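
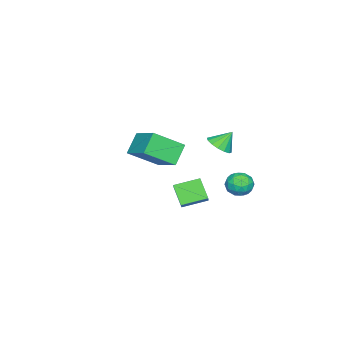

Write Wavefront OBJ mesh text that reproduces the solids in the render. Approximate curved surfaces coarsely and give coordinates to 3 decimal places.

v -3.313 -3.838 -5.174
v -2.228 -5.253 -4.008
v -4.379 -3.776 -4.107
v -3.295 -5.191 -2.941
v -2.265 -2.249 -4.219
v -1.181 -3.664 -3.053
v -3.332 -2.187 -3.152
v -2.247 -3.602 -1.986
v 3.835 1.067 -3.271
v 3.274 0.345 -2.292
v 3.01 2.202 -2.907
v 2.448 1.48 -1.928
v 4.592 1.4 -2.592
v 4.03 0.678 -1.613
v 3.766 2.535 -2.228
v 3.205 1.813 -1.249
v -0.385 2.94 -4.102
v 0.052 2.222 -4.06
v -1.292 2.438 -3.22
v -0.855 1.72 -3.178
v -0.536 2.426 -2.85
v 0.024 2.736 -3.395
v -1.264 1.924 -3.885
v -0.704 2.234 -4.43
v -0.492 1.594 -3.926
v -0.042 1.905 -3.287
v -1.198 2.755 -3.993
v -0.748 3.066 -3.354
v -0.087 2.625 -4.158
v -1.153 2.035 -3.122
v -0.966 2.45 -2.929
v -0.709 2.028 -2.904
v -0.103 2.927 -3.767
v 0.154 2.505 -3.743
v -0.192 2.625 -3.032
v -1.394 2.155 -3.537
v -1.137 1.733 -3.513
v -0.531 2.632 -4.376
v -0.274 2.21 -4.351
v -1.048 2.035 -4.248
v -0.149 1.834 -4.055
v -0.683 1.539 -3.537
v -0.923 1.659 -3.952
v -0.594 1.841 -4.273
v 0.115 2.016 -3.68
v -0.418 1.722 -3.161
v -0.231 2.137 -2.968
v 0.099 2.319 -3.289
v -0.205 1.647 -3.601
v -0.822 2.938 -4.119
v -1.355 2.644 -3.6
v -1.339 2.341 -3.991
v -1.009 2.523 -4.312
v -0.557 3.121 -3.743
v -1.091 2.826 -3.225
v -0.646 2.819 -3.007
v -0.317 3.001 -3.328
v -1.035 3.013 -3.679
v -1.281 0.822 -1.358
v -0.818 0.364 -0.86
v -1.739 1.378 -0.422
v -0.582 0.706 -0.946
v -0.532 1.078 -1.144
v -0.684 1.383 -1.398
v -0.995 1.536 -1.642
v -1.384 1.499 -1.809
v -1.744 1.28 -1.856
v -1.981 0.939 -1.769
v -2.03 0.566 -1.572
v -1.879 0.262 -1.317
v -1.567 0.108 -1.074
v -1.179 0.146 -0.906
f 2 4 1
f 5 2 1
f 1 4 3
f 3 5 1
f 2 8 4
f 6 2 5
f 6 8 2
f 4 8 3
f 7 5 3
f 3 8 7
f 7 6 5
f 8 6 7
f 10 12 9
f 13 10 9
f 9 12 11
f 11 13 9
f 10 16 12
f 14 10 13
f 14 16 10
f 12 16 11
f 15 13 11
f 11 16 15
f 15 14 13
f 16 14 15
f 17 54 33
f 54 28 57
f 33 57 22
f 54 57 33
f 17 33 29
f 33 22 34
f 29 34 18
f 33 34 29
f 17 29 38
f 29 18 39
f 38 39 24
f 29 39 38
f 17 38 50
f 38 24 53
f 50 53 27
f 38 53 50
f 17 50 54
f 50 27 58
f 54 58 28
f 50 58 54
f 18 34 45
f 34 22 48
f 45 48 26
f 34 48 45
f 22 57 35
f 57 28 56
f 35 56 21
f 57 56 35
f 28 58 55
f 58 27 51
f 55 51 19
f 58 51 55
f 27 53 52
f 53 24 40
f 52 40 23
f 53 40 52
f 24 39 44
f 39 18 41
f 44 41 25
f 39 41 44
f 20 46 32
f 46 26 47
f 32 47 21
f 46 47 32
f 20 32 30
f 32 21 31
f 30 31 19
f 32 31 30
f 20 30 37
f 30 19 36
f 37 36 23
f 30 36 37
f 20 37 42
f 37 23 43
f 42 43 25
f 37 43 42
f 20 42 46
f 42 25 49
f 46 49 26
f 42 49 46
f 21 47 35
f 47 26 48
f 35 48 22
f 47 48 35
f 19 31 55
f 31 21 56
f 55 56 28
f 31 56 55
f 23 36 52
f 36 19 51
f 52 51 27
f 36 51 52
f 25 43 44
f 43 23 40
f 44 40 24
f 43 40 44
f 26 49 45
f 49 25 41
f 45 41 18
f 49 41 45
f 60 59 62
f 60 62 61
f 62 59 63
f 62 63 61
f 63 59 64
f 63 64 61
f 64 59 65
f 64 65 61
f 65 59 66
f 65 66 61
f 66 59 67
f 66 67 61
f 67 59 68
f 67 68 61
f 68 59 69
f 68 69 61
f 69 59 70
f 69 70 61
f 70 59 71
f 70 71 61
f 71 59 72
f 71 72 61
f 72 59 60
f 72 60 61



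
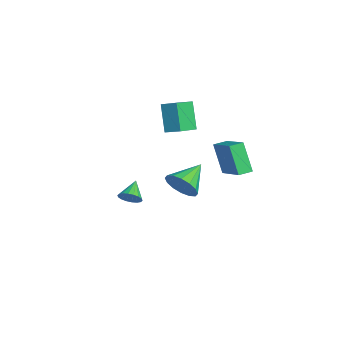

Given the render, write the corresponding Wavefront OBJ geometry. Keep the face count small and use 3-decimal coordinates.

v 3.996 -3.96 0.641
v 4.414 -3.601 0.966
v 3.104 -3.5 1.279
v 4.344 -3.433 0.747
v 4.204 -3.37 0.506
v 4.024 -3.424 0.293
v 3.838 -3.584 0.148
v 3.683 -3.818 0.101
v 3.59 -4.081 0.161
v 3.578 -4.319 0.315
v 3.649 -4.487 0.535
v 3.788 -4.55 0.775
v 3.969 -4.497 0.989
v 4.155 -4.337 1.133
v 4.309 -4.102 1.18
v 4.402 -3.84 1.121
v -0.862 -0.436 2.197
v -1.779 -0.464 3.758
v -0.252 0.264 2.568
v -1.169 0.237 4.128
v 0.009 -1.457 2.692
v -0.908 -1.484 4.252
v 0.619 -0.756 3.062
v -0.298 -0.784 4.623
v 0.731 1.441 -0.294
v -0.091 1.119 1.4
v 0.528 2.213 -0.245
v -0.294 1.891 1.448
v 2.594 1.869 0.692
v 1.772 1.547 2.385
v 2.391 2.641 0.74
v 1.569 2.319 2.434
v -2.297 -0.132 -3.083
v -1.512 0.164 -2.435
v -3.463 1.192 -2.277
v -1.458 0.482 -2.878
v -1.628 0.636 -3.377
v -1.977 0.583 -3.797
v -2.413 0.339 -4.025
v -2.817 -0.031 -4.001
v -3.082 -0.429 -3.731
v -3.136 -0.747 -3.287
v -2.966 -0.9 -2.789
v -2.617 -0.848 -2.369
v -2.181 -0.604 -2.141
v -1.777 -0.234 -2.165
f 2 1 4
f 2 4 3
f 4 1 5
f 4 5 3
f 5 1 6
f 5 6 3
f 6 1 7
f 6 7 3
f 7 1 8
f 7 8 3
f 8 1 9
f 8 9 3
f 9 1 10
f 9 10 3
f 10 1 11
f 10 11 3
f 11 1 12
f 11 12 3
f 12 1 13
f 12 13 3
f 13 1 14
f 13 14 3
f 14 1 15
f 14 15 3
f 15 1 16
f 15 16 3
f 16 1 2
f 16 2 3
f 18 20 17
f 21 18 17
f 17 20 19
f 19 21 17
f 18 24 20
f 22 18 21
f 22 24 18
f 20 24 19
f 23 21 19
f 19 24 23
f 23 22 21
f 24 22 23
f 26 28 25
f 29 26 25
f 25 28 27
f 27 29 25
f 26 32 28
f 30 26 29
f 30 32 26
f 28 32 27
f 31 29 27
f 27 32 31
f 31 30 29
f 32 30 31
f 34 33 36
f 34 36 35
f 36 33 37
f 36 37 35
f 37 33 38
f 37 38 35
f 38 33 39
f 38 39 35
f 39 33 40
f 39 40 35
f 40 33 41
f 40 41 35
f 41 33 42
f 41 42 35
f 42 33 43
f 42 43 35
f 43 33 44
f 43 44 35
f 44 33 45
f 44 45 35
f 45 33 46
f 45 46 35
f 46 33 34
f 46 34 35



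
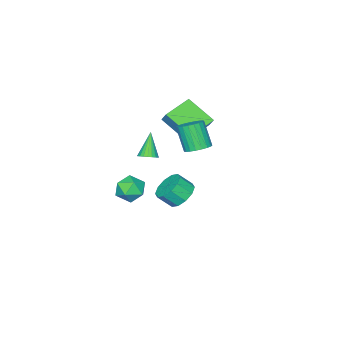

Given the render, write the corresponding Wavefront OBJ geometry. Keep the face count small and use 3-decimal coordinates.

v -2.237 -1.824 -0.492
v -1.874 -1.507 -0.169
v -3.023 -2.316 0.872
v -2.039 -1.358 -0.21
v -2.234 -1.279 -0.294
v -2.429 -1.283 -0.408
v -2.595 -1.37 -0.535
v -2.707 -1.526 -0.656
v -2.747 -1.727 -0.751
v -2.709 -1.943 -0.807
v -2.6 -2.141 -0.816
v -2.435 -2.29 -0.775
v -2.24 -2.369 -0.691
v -2.045 -2.365 -0.576
v -1.879 -2.278 -0.45
v -1.767 -2.122 -0.329
v -1.727 -1.921 -0.234
v -1.765 -1.705 -0.177
v -5.009 0.091 1.484
v -4.822 -1.503 2.574
v -4.811 0.579 2.164
v -4.624 -1.015 3.254
v -3.276 -0.005 1.046
v -3.089 -1.599 2.136
v -3.078 0.483 1.726
v -2.891 -1.111 2.816
v -3.884 -0.82 -3.992
v -3.47 -1.349 -4.677
v -2.941 -1.949 -3.893
v -3.356 -1.42 -3.208
v -3.115 -0.887 -4.562
v -2.586 -1.487 -3.779
v -3.055 -0.4 -4.23
v -2.526 -1 -3.446
v -3.311 -0.073 -3.806
v -2.782 -0.673 -3.023
v -3.786 -0.031 -3.454
v -3.257 -0.631 -2.67
v -4.299 -0.291 -3.307
v -3.77 -0.891 -2.523
v -4.654 -0.753 -3.421
v -4.125 -1.353 -2.638
v -4.714 -1.24 -3.754
v -4.185 -1.84 -2.97
v -4.458 -1.567 -4.177
v -3.929 -2.167 -3.394
v -3.983 -1.609 -4.53
v -3.454 -2.209 -3.746
v 0.096 -0.141 -1.494
v 0.426 -0.652 -2.191
v -0.306 -1.388 -0.769
v 0.024 -1.899 -1.466
v 0.606 -1.428 -0.923
v 0.854 -0.657 -1.371
v -0.734 -1.383 -1.589
v -0.486 -0.612 -2.037
v -0.087 -1.42 -2.25
v 0.741 -1.448 -1.838
v -0.621 -0.592 -1.122
v 0.207 -0.62 -0.71
v -1.475 2.318 2.357
v -1.127 2.88 2.712
v -1.356 2.123 4.137
v -1.705 1.562 3.783
v -1.423 2.976 2.715
v -1.653 2.219 4.14
v -1.729 2.958 2.656
v -1.958 2.201 4.081
v -1.991 2.829 2.546
v -2.22 2.072 3.971
v -2.164 2.613 2.403
v -2.393 1.856 3.828
v -2.218 2.345 2.252
v -2.447 1.588 3.677
v -2.143 2.073 2.12
v -2.372 1.316 3.545
v -1.953 1.843 2.028
v -2.182 1.086 3.453
v -1.68 1.695 1.994
v -1.909 0.938 3.419
v -1.372 1.656 2.022
v -1.601 0.899 3.447
v -1.082 1.73 2.108
v -1.311 0.974 3.534
v -0.86 1.907 2.238
v -1.089 1.15 3.663
v -0.744 2.155 2.388
v -0.973 1.398 3.813
v -0.755 2.431 2.533
v -0.984 1.674 3.958
v -0.89 2.687 2.647
v -1.119 1.93 4.073
f 2 1 4
f 2 4 3
f 4 1 5
f 4 5 3
f 5 1 6
f 5 6 3
f 6 1 7
f 6 7 3
f 7 1 8
f 7 8 3
f 8 1 9
f 8 9 3
f 9 1 10
f 9 10 3
f 10 1 11
f 10 11 3
f 11 1 12
f 11 12 3
f 12 1 13
f 12 13 3
f 13 1 14
f 13 14 3
f 14 1 15
f 14 15 3
f 15 1 16
f 15 16 3
f 16 1 17
f 16 17 3
f 17 1 18
f 17 18 3
f 18 1 2
f 18 2 3
f 20 22 19
f 23 20 19
f 19 22 21
f 21 23 19
f 20 26 22
f 24 20 23
f 24 26 20
f 22 26 21
f 25 23 21
f 21 26 25
f 25 24 23
f 26 24 25
f 28 27 31
f 28 31 29
f 29 31 32
f 29 32 30
f 31 27 33
f 31 33 32
f 32 33 34
f 32 34 30
f 33 27 35
f 33 35 34
f 34 35 36
f 34 36 30
f 35 27 37
f 35 37 36
f 36 37 38
f 36 38 30
f 37 27 39
f 37 39 38
f 38 39 40
f 38 40 30
f 39 27 41
f 39 41 40
f 40 41 42
f 40 42 30
f 41 27 43
f 41 43 42
f 42 43 44
f 42 44 30
f 43 27 45
f 43 45 44
f 44 45 46
f 44 46 30
f 45 27 47
f 45 47 46
f 46 47 48
f 46 48 30
f 47 27 28
f 47 28 48
f 48 28 29
f 48 29 30
f 49 60 54
f 49 54 50
f 49 50 56
f 49 56 59
f 49 59 60
f 50 54 58
f 54 60 53
f 60 59 51
f 59 56 55
f 56 50 57
f 52 58 53
f 52 53 51
f 52 51 55
f 52 55 57
f 52 57 58
f 53 58 54
f 51 53 60
f 55 51 59
f 57 55 56
f 58 57 50
f 62 61 65
f 62 65 63
f 63 65 66
f 63 66 64
f 65 61 67
f 65 67 66
f 66 67 68
f 66 68 64
f 67 61 69
f 67 69 68
f 68 69 70
f 68 70 64
f 69 61 71
f 69 71 70
f 70 71 72
f 70 72 64
f 71 61 73
f 71 73 72
f 72 73 74
f 72 74 64
f 73 61 75
f 73 75 74
f 74 75 76
f 74 76 64
f 75 61 77
f 75 77 76
f 76 77 78
f 76 78 64
f 77 61 79
f 77 79 78
f 78 79 80
f 78 80 64
f 79 61 81
f 79 81 80
f 80 81 82
f 80 82 64
f 81 61 83
f 81 83 82
f 82 83 84
f 82 84 64
f 83 61 85
f 83 85 84
f 84 85 86
f 84 86 64
f 85 61 87
f 85 87 86
f 86 87 88
f 86 88 64
f 87 61 89
f 87 89 88
f 88 89 90
f 88 90 64
f 89 61 91
f 89 91 90
f 90 91 92
f 90 92 64
f 91 61 62
f 91 62 92
f 92 62 63
f 92 63 64



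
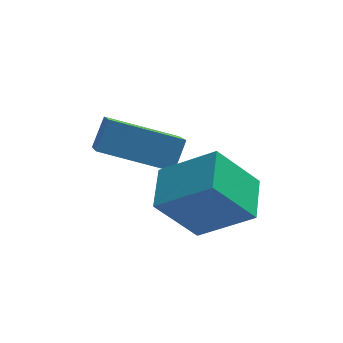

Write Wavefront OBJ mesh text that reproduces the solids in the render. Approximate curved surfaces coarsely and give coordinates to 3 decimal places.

v -2.78 -2.152 -2.677
v -2.415 -1.611 -1.959
v -2.787 -0.801 -3.692
v -2.422 -0.26 -2.974
v -0.918 -2.6 -3.286
v -0.553 -2.059 -2.568
v -0.925 -1.249 -4.301
v -0.56 -0.708 -3.583
v -1.573 -3.852 -3.42
v -0.232 -4.383 -2.359
v -1.301 -2.631 -3.151
v 0.039 -3.161 -2.09
v -0.499 -3.799 -4.75
v 0.841 -4.329 -3.689
v -0.228 -2.577 -4.481
v 1.113 -3.108 -3.42
f 2 4 1
f 5 2 1
f 1 4 3
f 3 5 1
f 2 8 4
f 6 2 5
f 6 8 2
f 4 8 3
f 7 5 3
f 3 8 7
f 7 6 5
f 8 6 7
f 10 12 9
f 13 10 9
f 9 12 11
f 11 13 9
f 10 16 12
f 14 10 13
f 14 16 10
f 12 16 11
f 15 13 11
f 11 16 15
f 15 14 13
f 16 14 15



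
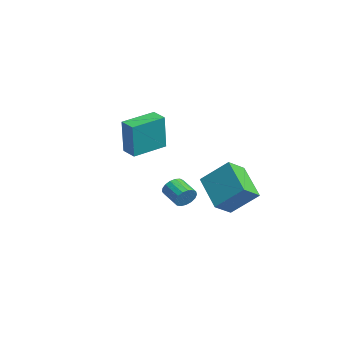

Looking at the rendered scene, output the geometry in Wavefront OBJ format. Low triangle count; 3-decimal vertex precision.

v 1.717 -4.862 1.06
v 2.042 -5.027 3.026
v 1.134 -3.155 1.299
v 1.459 -3.32 3.266
v 2.501 -4.58 0.954
v 2.826 -4.745 2.921
v 1.918 -2.873 1.194
v 2.243 -3.038 3.16
v -1.739 -0.768 -3.952
v -1.452 -1.016 -3.424
v -2.494 -1.36 -3.02
v -2.781 -1.112 -3.548
v -1.517 -0.723 -3.343
v -2.56 -1.067 -2.938
v -1.633 -0.44 -3.401
v -2.675 -0.784 -2.996
v -1.773 -0.232 -3.586
v -2.816 -0.576 -3.181
v -1.905 -0.147 -3.854
v -2.948 -0.491 -3.449
v -1.999 -0.205 -4.145
v -3.042 -0.549 -3.74
v -2.034 -0.391 -4.392
v -3.076 -0.735 -3.987
v -2.001 -0.664 -4.538
v -3.043 -1.008 -4.133
v -1.907 -0.96 -4.55
v -2.95 -1.304 -4.145
v -1.776 -1.213 -4.425
v -2.818 -1.557 -4.02
v -1.635 -1.363 -4.192
v -2.678 -1.707 -3.787
v -1.519 -1.378 -3.904
v -2.561 -1.722 -3.499
v -1.453 -1.252 -3.627
v -2.495 -1.596 -3.222
v 1.938 -0.448 -1.61
v 2.404 -1.379 -0.938
v 2.561 0.741 -0.396
v 3.027 -0.191 0.277
v 3.753 -0.309 -2.677
v 4.219 -1.241 -2.004
v 4.376 0.879 -1.462
v 4.842 -0.052 -0.79
f 2 4 1
f 5 2 1
f 1 4 3
f 3 5 1
f 2 8 4
f 6 2 5
f 6 8 2
f 4 8 3
f 7 5 3
f 3 8 7
f 7 6 5
f 8 6 7
f 10 9 13
f 10 13 11
f 11 13 14
f 11 14 12
f 13 9 15
f 13 15 14
f 14 15 16
f 14 16 12
f 15 9 17
f 15 17 16
f 16 17 18
f 16 18 12
f 17 9 19
f 17 19 18
f 18 19 20
f 18 20 12
f 19 9 21
f 19 21 20
f 20 21 22
f 20 22 12
f 21 9 23
f 21 23 22
f 22 23 24
f 22 24 12
f 23 9 25
f 23 25 24
f 24 25 26
f 24 26 12
f 25 9 27
f 25 27 26
f 26 27 28
f 26 28 12
f 27 9 29
f 27 29 28
f 28 29 30
f 28 30 12
f 29 9 31
f 29 31 30
f 30 31 32
f 30 32 12
f 31 9 33
f 31 33 32
f 32 33 34
f 32 34 12
f 33 9 35
f 33 35 34
f 34 35 36
f 34 36 12
f 35 9 10
f 35 10 36
f 36 10 11
f 36 11 12
f 38 40 37
f 41 38 37
f 37 40 39
f 39 41 37
f 38 44 40
f 42 38 41
f 42 44 38
f 40 44 39
f 43 41 39
f 39 44 43
f 43 42 41
f 44 42 43



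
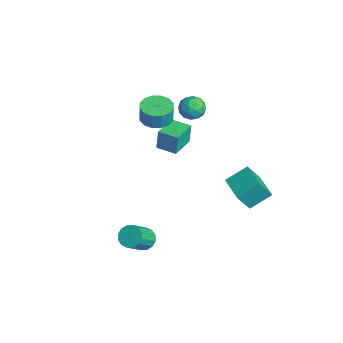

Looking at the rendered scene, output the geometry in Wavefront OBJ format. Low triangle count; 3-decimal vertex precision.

v -1.884 1.108 2.417
v -1.447 1.73 2.516
v -1.073 0.67 1.584
v -0.636 1.292 1.683
v -0.7 0.775 2.247
v -1.201 1.046 2.761
v -1.319 1.354 1.339
v -1.82 1.625 1.853
v -1.097 1.883 1.849
v -0.715 1.525 2.41
v -1.805 0.875 1.69
v -1.423 0.517 2.251
v -1.737 1.458 2.539
v -0.783 0.942 1.561
v -0.821 0.638 1.892
v -0.564 1.004 1.95
v -1.592 1.055 2.684
v -1.335 1.421 2.742
v -0.896 0.86 2.584
v -1.185 0.979 1.358
v -0.928 1.345 1.416
v -1.956 1.396 2.15
v -1.699 1.762 2.208
v -1.624 1.54 1.516
v -1.274 1.913 2.206
v -0.797 1.655 1.716
v -1.199 1.692 1.514
v -1.493 1.851 1.816
v -1.049 1.703 2.535
v -0.572 1.445 2.046
v -0.61 1.141 2.377
v -0.905 1.3 2.68
v -0.844 1.792 2.144
v -1.948 0.955 2.054
v -1.471 0.697 1.565
v -1.615 1.1 1.42
v -1.91 1.259 1.723
v -1.723 0.745 2.384
v -1.246 0.487 1.894
v -1.027 0.549 2.284
v -1.321 0.708 2.586
v -1.676 0.608 1.956
v 0.094 -1.291 3.178
v 0.944 -1.375 3.083
v 1.057 -1.392 4.107
v 0.206 -1.309 4.202
v 0.873 -0.936 3.098
v 0.985 -0.953 4.122
v 0.592 -0.592 3.135
v 0.705 -0.609 4.159
v 0.178 -0.436 3.183
v 0.291 -0.453 4.207
v -0.258 -0.508 3.23
v -0.145 -0.526 4.254
v -0.601 -0.791 3.263
v -0.488 -0.808 4.287
v -0.757 -1.208 3.273
v -0.644 -1.225 4.297
v -0.685 -1.647 3.258
v -0.573 -1.664 4.282
v -0.405 -1.991 3.221
v -0.292 -2.008 4.245
v 0.009 -2.147 3.173
v 0.122 -2.164 4.197
v 0.445 -2.074 3.126
v 0.558 -2.092 4.15
v 0.788 -1.792 3.093
v 0.901 -1.809 4.117
v 2.855 -3.088 -3.658
v 3.43 -3.138 -3.998
v 4.02 -4.082 -2.863
v 3.445 -4.032 -2.522
v 3.472 -2.863 -3.791
v 4.062 -3.807 -2.656
v 3.348 -2.648 -3.549
v 3.939 -3.592 -2.413
v 3.093 -2.551 -3.335
v 3.683 -3.495 -2.2
v 2.773 -2.598 -3.208
v 3.364 -3.542 -2.073
v 2.476 -2.776 -3.202
v 3.066 -3.72 -2.066
v 2.28 -3.038 -3.317
v 2.87 -3.982 -2.182
v 2.238 -3.313 -3.524
v 2.828 -4.257 -2.389
v 2.361 -3.528 -3.767
v 2.952 -4.472 -2.631
v 2.617 -3.625 -3.98
v 3.207 -4.569 -2.845
v 2.936 -3.578 -4.107
v 3.527 -4.522 -2.972
v 3.234 -3.4 -4.114
v 3.824 -4.344 -2.978
v 3.088 1.197 -0.167
v 3.132 2.371 0.558
v 3.05 1.908 -1.314
v 3.093 3.081 -0.589
v 4.647 1.179 -0.231
v 4.69 2.352 0.494
v 4.608 1.889 -1.378
v 4.652 3.063 -0.653
v -0.288 -0.402 1.146
v -0.35 -0.277 2.317
v 0.554 0.305 1.115
v 0.492 0.43 2.287
v 0.648 -1.51 1.313
v 0.586 -1.385 2.485
v 1.49 -0.803 1.283
v 1.428 -0.678 2.454
f 1 38 17
f 38 12 41
f 17 41 6
f 38 41 17
f 1 17 13
f 17 6 18
f 13 18 2
f 17 18 13
f 1 13 22
f 13 2 23
f 22 23 8
f 13 23 22
f 1 22 34
f 22 8 37
f 34 37 11
f 22 37 34
f 1 34 38
f 34 11 42
f 38 42 12
f 34 42 38
f 2 18 29
f 18 6 32
f 29 32 10
f 18 32 29
f 6 41 19
f 41 12 40
f 19 40 5
f 41 40 19
f 12 42 39
f 42 11 35
f 39 35 3
f 42 35 39
f 11 37 36
f 37 8 24
f 36 24 7
f 37 24 36
f 8 23 28
f 23 2 25
f 28 25 9
f 23 25 28
f 4 30 16
f 30 10 31
f 16 31 5
f 30 31 16
f 4 16 14
f 16 5 15
f 14 15 3
f 16 15 14
f 4 14 21
f 14 3 20
f 21 20 7
f 14 20 21
f 4 21 26
f 21 7 27
f 26 27 9
f 21 27 26
f 4 26 30
f 26 9 33
f 30 33 10
f 26 33 30
f 5 31 19
f 31 10 32
f 19 32 6
f 31 32 19
f 3 15 39
f 15 5 40
f 39 40 12
f 15 40 39
f 7 20 36
f 20 3 35
f 36 35 11
f 20 35 36
f 9 27 28
f 27 7 24
f 28 24 8
f 27 24 28
f 10 33 29
f 33 9 25
f 29 25 2
f 33 25 29
f 44 43 47
f 44 47 45
f 45 47 48
f 45 48 46
f 47 43 49
f 47 49 48
f 48 49 50
f 48 50 46
f 49 43 51
f 49 51 50
f 50 51 52
f 50 52 46
f 51 43 53
f 51 53 52
f 52 53 54
f 52 54 46
f 53 43 55
f 53 55 54
f 54 55 56
f 54 56 46
f 55 43 57
f 55 57 56
f 56 57 58
f 56 58 46
f 57 43 59
f 57 59 58
f 58 59 60
f 58 60 46
f 59 43 61
f 59 61 60
f 60 61 62
f 60 62 46
f 61 43 63
f 61 63 62
f 62 63 64
f 62 64 46
f 63 43 65
f 63 65 64
f 64 65 66
f 64 66 46
f 65 43 67
f 65 67 66
f 66 67 68
f 66 68 46
f 67 43 44
f 67 44 68
f 68 44 45
f 68 45 46
f 70 69 73
f 70 73 71
f 71 73 74
f 71 74 72
f 73 69 75
f 73 75 74
f 74 75 76
f 74 76 72
f 75 69 77
f 75 77 76
f 76 77 78
f 76 78 72
f 77 69 79
f 77 79 78
f 78 79 80
f 78 80 72
f 79 69 81
f 79 81 80
f 80 81 82
f 80 82 72
f 81 69 83
f 81 83 82
f 82 83 84
f 82 84 72
f 83 69 85
f 83 85 84
f 84 85 86
f 84 86 72
f 85 69 87
f 85 87 86
f 86 87 88
f 86 88 72
f 87 69 89
f 87 89 88
f 88 89 90
f 88 90 72
f 89 69 91
f 89 91 90
f 90 91 92
f 90 92 72
f 91 69 93
f 91 93 92
f 92 93 94
f 92 94 72
f 93 69 70
f 93 70 94
f 94 70 71
f 94 71 72
f 96 98 95
f 99 96 95
f 95 98 97
f 97 99 95
f 96 102 98
f 100 96 99
f 100 102 96
f 98 102 97
f 101 99 97
f 97 102 101
f 101 100 99
f 102 100 101
f 104 106 103
f 107 104 103
f 103 106 105
f 105 107 103
f 104 110 106
f 108 104 107
f 108 110 104
f 106 110 105
f 109 107 105
f 105 110 109
f 109 108 107
f 110 108 109



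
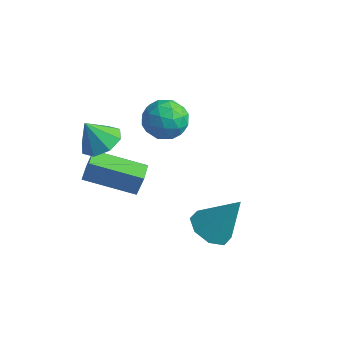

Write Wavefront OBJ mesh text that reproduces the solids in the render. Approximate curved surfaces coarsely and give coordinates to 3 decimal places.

v -1.734 0.758 -0.315
v -1.173 0.552 -1.089
v -1.647 -0.752 0.149
v -1.086 -0.958 -0.625
v -0.737 -0.399 0.098
v -0.791 0.535 -0.189
v -2.029 -0.735 -0.751
v -2.083 0.199 -1.038
v -1.355 -0.37 -1.358
v -0.556 -0.162 -0.834
v -2.264 -0.038 -0.106
v -1.465 0.17 0.418
v -1.461 0.788 -0.743
v -1.359 -0.988 -0.197
v -1.153 -0.659 0.228
v -0.824 -0.78 -0.227
v -1.237 0.777 -0.214
v -0.907 0.656 -0.669
v -0.65 0.097 0.029
v -1.913 -0.856 -0.271
v -1.583 -0.977 -0.726
v -1.996 0.58 -0.713
v -1.667 0.459 -1.168
v -2.17 -0.297 -0.969
v -1.239 0.125 -1.356
v -1.187 -0.763 -1.083
v -1.742 -0.632 -1.157
v -1.774 -0.083 -1.326
v -0.769 0.247 -1.048
v -0.718 -0.641 -0.775
v -0.513 -0.312 -0.35
v -0.544 0.236 -0.519
v -0.876 -0.295 -1.206
v -2.102 0.441 -0.165
v -2.051 -0.447 0.108
v -2.276 -0.436 -0.421
v -2.307 0.112 -0.59
v -1.633 0.563 0.143
v -1.581 -0.325 0.416
v -1.046 -0.117 0.386
v -1.078 0.432 0.217
v -1.944 0.095 0.266
v 2.935 -2.433 -2.671
v 3.55 -1.984 -3.17
v 3.765 -1.767 -1.049
v 2.983 -1.601 -3.037
v 2.388 -1.706 -2.69
v 2.114 -2.236 -2.332
v 2.321 -2.882 -2.172
v 2.887 -3.265 -2.305
v 3.482 -3.16 -2.652
v 3.756 -2.63 -3.01
v -1.661 -4.388 -1.332
v -1.45 -4.198 -0.383
v -2.165 -3.631 -1.372
v -1.954 -3.441 -0.423
v 0.054 -3.279 -1.937
v 0.265 -3.089 -0.988
v -0.45 -2.522 -1.977
v -0.239 -2.332 -1.028
v -1.632 -3.343 0.244
v -0.903 -3.063 0.628
v -2.048 -3.757 1.336
v -1.382 -2.6 0.621
v -2.007 -2.572 0.394
v -2.413 -2.996 0.078
v -2.361 -3.623 -0.14
v -1.882 -4.086 -0.133
v -1.257 -4.113 0.094
v -0.852 -3.689 0.41
f 1 38 17
f 38 12 41
f 17 41 6
f 38 41 17
f 1 17 13
f 17 6 18
f 13 18 2
f 17 18 13
f 1 13 22
f 13 2 23
f 22 23 8
f 13 23 22
f 1 22 34
f 22 8 37
f 34 37 11
f 22 37 34
f 1 34 38
f 34 11 42
f 38 42 12
f 34 42 38
f 2 18 29
f 18 6 32
f 29 32 10
f 18 32 29
f 6 41 19
f 41 12 40
f 19 40 5
f 41 40 19
f 12 42 39
f 42 11 35
f 39 35 3
f 42 35 39
f 11 37 36
f 37 8 24
f 36 24 7
f 37 24 36
f 8 23 28
f 23 2 25
f 28 25 9
f 23 25 28
f 4 30 16
f 30 10 31
f 16 31 5
f 30 31 16
f 4 16 14
f 16 5 15
f 14 15 3
f 16 15 14
f 4 14 21
f 14 3 20
f 21 20 7
f 14 20 21
f 4 21 26
f 21 7 27
f 26 27 9
f 21 27 26
f 4 26 30
f 26 9 33
f 30 33 10
f 26 33 30
f 5 31 19
f 31 10 32
f 19 32 6
f 31 32 19
f 3 15 39
f 15 5 40
f 39 40 12
f 15 40 39
f 7 20 36
f 20 3 35
f 36 35 11
f 20 35 36
f 9 27 28
f 27 7 24
f 28 24 8
f 27 24 28
f 10 33 29
f 33 9 25
f 29 25 2
f 33 25 29
f 44 43 46
f 44 46 45
f 46 43 47
f 46 47 45
f 47 43 48
f 47 48 45
f 48 43 49
f 48 49 45
f 49 43 50
f 49 50 45
f 50 43 51
f 50 51 45
f 51 43 52
f 51 52 45
f 52 43 44
f 52 44 45
f 54 56 53
f 57 54 53
f 53 56 55
f 55 57 53
f 54 60 56
f 58 54 57
f 58 60 54
f 56 60 55
f 59 57 55
f 55 60 59
f 59 58 57
f 60 58 59
f 62 61 64
f 62 64 63
f 64 61 65
f 64 65 63
f 65 61 66
f 65 66 63
f 66 61 67
f 66 67 63
f 67 61 68
f 67 68 63
f 68 61 69
f 68 69 63
f 69 61 70
f 69 70 63
f 70 61 62
f 70 62 63



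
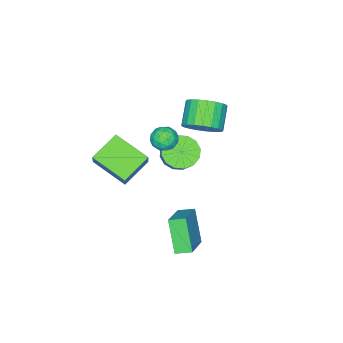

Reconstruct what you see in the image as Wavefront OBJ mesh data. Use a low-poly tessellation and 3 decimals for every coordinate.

v 0.548 -0.851 -2.04
v 2.205 -0.117 -0.998
v 0.078 -0.119 -1.809
v 1.735 0.616 -0.767
v 1.185 0.084 -3.713
v 2.842 0.819 -2.671
v 0.715 0.817 -3.482
v 2.372 1.551 -2.44
v 2.279 -2.82 0.256
v 2.44 -4.773 1.039
v 0.675 -2.65 1.008
v 0.836 -4.602 1.792
v 2.864 -2.318 1.388
v 3.025 -4.27 2.172
v 1.26 -2.147 2.141
v 1.421 -4.1 2.924
v -1.679 -1.078 2.956
v -0.921 -1.459 3.591
v -1.983 -2.023 4.52
v -2.741 -1.642 3.884
v -0.988 -1.057 3.759
v -2.05 -1.621 4.688
v -1.174 -0.659 3.788
v -2.236 -1.223 4.717
v -1.447 -0.333 3.673
v -2.51 -0.897 4.602
v -1.761 -0.136 3.434
v -2.824 -0.7 4.363
v -2.06 -0.101 3.112
v -3.123 -0.666 4.041
v -2.294 -0.236 2.763
v -3.356 -0.8 3.692
v -2.421 -0.516 2.448
v -3.483 -1.081 3.377
v -2.419 -0.894 2.22
v -3.482 -1.458 3.149
v -2.29 -1.303 2.119
v -3.353 -1.867 3.048
v -2.055 -1.673 2.163
v -3.118 -2.237 3.092
v -1.755 -1.941 2.344
v -2.818 -2.505 3.273
v -1.442 -2.059 2.631
v -2.504 -2.623 3.56
v -1.169 -2.007 2.974
v -2.232 -2.572 3.903
v -0.985 -1.795 3.313
v -2.048 -2.359 4.242
v -0.751 -2.2 1.315
v -0.088 -2.39 1.675
v -1.352 -3.11 1.945
v -0.689 -3.3 2.305
v -1.04 -2.624 2.465
v -0.668 -2.062 2.076
v -0.772 -3.438 1.544
v -0.4 -2.876 1.155
v -0.101 -3.155 1.816
v -0.266 -2.651 2.386
v -1.174 -2.849 1.234
v -1.339 -2.345 1.804
v -0.367 -2.215 1.44
v -1.073 -3.285 2.18
v -1.28 -2.888 2.274
v -0.89 -2.999 2.486
v -0.708 -2.022 1.676
v -0.318 -2.134 1.887
v -0.877 -2.271 2.352
v -1.122 -3.366 1.733
v -0.732 -3.478 1.944
v -0.55 -2.501 1.134
v -0.16 -2.612 1.346
v -0.563 -3.229 1.268
v 0.016 -2.776 1.735
v -0.338 -3.311 2.104
v -0.386 -3.393 1.657
v -0.168 -3.062 1.429
v -0.082 -2.48 2.069
v -0.435 -3.015 2.439
v -0.641 -2.618 2.534
v -0.423 -2.287 2.305
v -0.089 -2.93 2.152
v -1.005 -2.485 1.181
v -1.358 -3.02 1.551
v -1.017 -3.213 1.315
v -0.799 -2.882 1.086
v -1.102 -2.189 1.516
v -1.456 -2.724 1.885
v -1.272 -2.438 2.191
v -1.054 -2.107 1.963
v -1.351 -2.57 1.468
v -2.65 -3.347 -1.28
v -1.873 -3.143 -1.909
v -1.153 -2.43 -0.789
v -1.93 -2.633 -0.16
v -2.2 -2.733 -1.959
v -1.481 -2.019 -0.84
v -2.649 -2.486 -1.828
v -1.93 -1.773 -0.708
v -3.097 -2.471 -1.55
v -2.378 -1.758 -0.43
v -3.426 -2.69 -1.2
v -2.707 -1.977 -0.08
v -3.546 -3.085 -0.871
v -2.827 -2.372 0.249
v -3.427 -3.55 -0.651
v -2.707 -2.837 0.469
v -3.099 -3.961 -0.6
v -2.38 -3.247 0.519
v -2.65 -4.207 -0.732
v -1.931 -3.494 0.388
v -2.202 -4.222 -1.01
v -1.483 -3.509 0.11
v -1.873 -4.003 -1.36
v -1.154 -3.29 -0.24
v -1.753 -3.608 -1.689
v -1.034 -2.895 -0.569
f 2 4 1
f 5 2 1
f 1 4 3
f 3 5 1
f 2 8 4
f 6 2 5
f 6 8 2
f 4 8 3
f 7 5 3
f 3 8 7
f 7 6 5
f 8 6 7
f 10 12 9
f 13 10 9
f 9 12 11
f 11 13 9
f 10 16 12
f 14 10 13
f 14 16 10
f 12 16 11
f 15 13 11
f 11 16 15
f 15 14 13
f 16 14 15
f 18 17 21
f 18 21 19
f 19 21 22
f 19 22 20
f 21 17 23
f 21 23 22
f 22 23 24
f 22 24 20
f 23 17 25
f 23 25 24
f 24 25 26
f 24 26 20
f 25 17 27
f 25 27 26
f 26 27 28
f 26 28 20
f 27 17 29
f 27 29 28
f 28 29 30
f 28 30 20
f 29 17 31
f 29 31 30
f 30 31 32
f 30 32 20
f 31 17 33
f 31 33 32
f 32 33 34
f 32 34 20
f 33 17 35
f 33 35 34
f 34 35 36
f 34 36 20
f 35 17 37
f 35 37 36
f 36 37 38
f 36 38 20
f 37 17 39
f 37 39 38
f 38 39 40
f 38 40 20
f 39 17 41
f 39 41 40
f 40 41 42
f 40 42 20
f 41 17 43
f 41 43 42
f 42 43 44
f 42 44 20
f 43 17 45
f 43 45 44
f 44 45 46
f 44 46 20
f 45 17 47
f 45 47 46
f 46 47 48
f 46 48 20
f 47 17 18
f 47 18 48
f 48 18 19
f 48 19 20
f 49 86 65
f 86 60 89
f 65 89 54
f 86 89 65
f 49 65 61
f 65 54 66
f 61 66 50
f 65 66 61
f 49 61 70
f 61 50 71
f 70 71 56
f 61 71 70
f 49 70 82
f 70 56 85
f 82 85 59
f 70 85 82
f 49 82 86
f 82 59 90
f 86 90 60
f 82 90 86
f 50 66 77
f 66 54 80
f 77 80 58
f 66 80 77
f 54 89 67
f 89 60 88
f 67 88 53
f 89 88 67
f 60 90 87
f 90 59 83
f 87 83 51
f 90 83 87
f 59 85 84
f 85 56 72
f 84 72 55
f 85 72 84
f 56 71 76
f 71 50 73
f 76 73 57
f 71 73 76
f 52 78 64
f 78 58 79
f 64 79 53
f 78 79 64
f 52 64 62
f 64 53 63
f 62 63 51
f 64 63 62
f 52 62 69
f 62 51 68
f 69 68 55
f 62 68 69
f 52 69 74
f 69 55 75
f 74 75 57
f 69 75 74
f 52 74 78
f 74 57 81
f 78 81 58
f 74 81 78
f 53 79 67
f 79 58 80
f 67 80 54
f 79 80 67
f 51 63 87
f 63 53 88
f 87 88 60
f 63 88 87
f 55 68 84
f 68 51 83
f 84 83 59
f 68 83 84
f 57 75 76
f 75 55 72
f 76 72 56
f 75 72 76
f 58 81 77
f 81 57 73
f 77 73 50
f 81 73 77
f 92 91 95
f 92 95 93
f 93 95 96
f 93 96 94
f 95 91 97
f 95 97 96
f 96 97 98
f 96 98 94
f 97 91 99
f 97 99 98
f 98 99 100
f 98 100 94
f 99 91 101
f 99 101 100
f 100 101 102
f 100 102 94
f 101 91 103
f 101 103 102
f 102 103 104
f 102 104 94
f 103 91 105
f 103 105 104
f 104 105 106
f 104 106 94
f 105 91 107
f 105 107 106
f 106 107 108
f 106 108 94
f 107 91 109
f 107 109 108
f 108 109 110
f 108 110 94
f 109 91 111
f 109 111 110
f 110 111 112
f 110 112 94
f 111 91 113
f 111 113 112
f 112 113 114
f 112 114 94
f 113 91 115
f 113 115 114
f 114 115 116
f 114 116 94
f 115 91 92
f 115 92 116
f 116 92 93
f 116 93 94



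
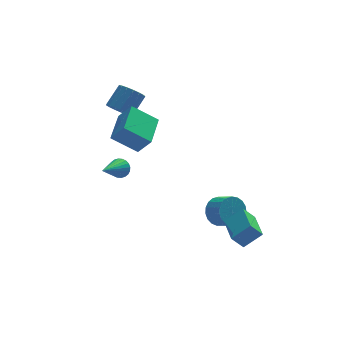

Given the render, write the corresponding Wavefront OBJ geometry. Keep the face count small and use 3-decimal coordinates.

v 3.294 -1.159 -3.766
v 3.69 -1.439 -4.547
v 4.183 -2.281 -3.996
v 3.786 -2.001 -3.214
v 3.951 -1.196 -4.409
v 4.443 -2.037 -3.857
v 4.098 -0.946 -4.159
v 4.59 -1.788 -3.607
v 4.106 -0.733 -3.841
v 4.598 -1.575 -3.29
v 3.973 -0.594 -3.51
v 4.466 -1.435 -2.959
v 3.723 -0.553 -3.224
v 4.216 -1.394 -2.672
v 3.399 -0.616 -3.031
v 3.892 -1.457 -2.479
v 3.057 -0.773 -2.965
v 3.549 -1.615 -2.414
v 2.755 -0.997 -3.038
v 3.248 -1.839 -2.486
v 2.547 -1.25 -3.236
v 3.039 -2.091 -2.685
v 2.468 -1.486 -3.526
v 2.96 -2.327 -2.975
v 2.531 -1.666 -3.858
v 3.024 -2.507 -3.306
v 2.727 -1.758 -4.173
v 3.219 -2.6 -3.622
v 3.02 -1.747 -4.418
v 3.513 -2.589 -3.867
v 3.361 -1.634 -4.551
v 3.854 -2.476 -3.999
v -1.151 2.403 -2.039
v -0.791 2.432 -1.523
v -2.369 1.157 -1.121
v -0.949 2.616 -1.482
v -1.137 2.768 -1.526
v -1.327 2.864 -1.648
v -1.491 2.89 -1.83
v -1.603 2.842 -2.044
v -1.646 2.727 -2.257
v -1.613 2.562 -2.436
v -1.51 2.374 -2.556
v -1.353 2.189 -2.597
v -1.164 2.038 -2.553
v -0.974 1.942 -2.43
v -0.811 1.916 -2.249
v -0.699 1.964 -2.035
v -0.656 2.079 -1.822
v -0.688 2.243 -1.642
v -1.126 2.403 2.532
v -0.521 2.32 2.047
v 0.332 2.955 3.003
v -0.274 3.037 3.488
v -0.665 2.652 1.955
v 0.188 3.287 2.911
v -0.914 2.927 1.995
v -0.062 3.562 2.951
v -1.212 3.082 2.158
v -0.36 3.717 3.114
v -1.491 3.081 2.407
v -0.638 3.716 3.363
v -1.686 2.924 2.684
v -0.833 3.559 3.641
v -1.752 2.649 2.927
v -0.9 3.283 3.883
v -1.676 2.316 3.079
v -0.823 2.951 4.035
v -1.473 2.004 3.105
v -0.621 2.639 4.062
v -1.191 1.783 3.001
v -0.338 2.418 3.957
v -0.894 1.704 2.789
v -0.042 2.338 3.745
v -0.651 1.785 2.518
v 0.202 2.419 3.474
v -0.516 2.007 2.25
v 0.337 2.642 3.207
v 3.515 -4.816 -3.831
v 2.882 -4.748 -3.086
v 3.659 -3.032 -3.872
v 3.026 -2.964 -3.127
v 4.494 -4.876 -2.993
v 3.861 -4.808 -2.248
v 4.638 -3.092 -3.034
v 4.005 -3.024 -2.289
v -0.746 -0.07 0.922
v -2.071 0.362 1.931
v 0.098 1.71 1.268
v -1.227 2.142 2.277
v -0.153 -0.542 1.903
v -1.478 -0.11 2.912
v 0.691 1.238 2.249
v -0.634 1.67 3.258
f 2 1 5
f 2 5 3
f 3 5 6
f 3 6 4
f 5 1 7
f 5 7 6
f 6 7 8
f 6 8 4
f 7 1 9
f 7 9 8
f 8 9 10
f 8 10 4
f 9 1 11
f 9 11 10
f 10 11 12
f 10 12 4
f 11 1 13
f 11 13 12
f 12 13 14
f 12 14 4
f 13 1 15
f 13 15 14
f 14 15 16
f 14 16 4
f 15 1 17
f 15 17 16
f 16 17 18
f 16 18 4
f 17 1 19
f 17 19 18
f 18 19 20
f 18 20 4
f 19 1 21
f 19 21 20
f 20 21 22
f 20 22 4
f 21 1 23
f 21 23 22
f 22 23 24
f 22 24 4
f 23 1 25
f 23 25 24
f 24 25 26
f 24 26 4
f 25 1 27
f 25 27 26
f 26 27 28
f 26 28 4
f 27 1 29
f 27 29 28
f 28 29 30
f 28 30 4
f 29 1 31
f 29 31 30
f 30 31 32
f 30 32 4
f 31 1 2
f 31 2 32
f 32 2 3
f 32 3 4
f 34 33 36
f 34 36 35
f 36 33 37
f 36 37 35
f 37 33 38
f 37 38 35
f 38 33 39
f 38 39 35
f 39 33 40
f 39 40 35
f 40 33 41
f 40 41 35
f 41 33 42
f 41 42 35
f 42 33 43
f 42 43 35
f 43 33 44
f 43 44 35
f 44 33 45
f 44 45 35
f 45 33 46
f 45 46 35
f 46 33 47
f 46 47 35
f 47 33 48
f 47 48 35
f 48 33 49
f 48 49 35
f 49 33 50
f 49 50 35
f 50 33 34
f 50 34 35
f 52 51 55
f 52 55 53
f 53 55 56
f 53 56 54
f 55 51 57
f 55 57 56
f 56 57 58
f 56 58 54
f 57 51 59
f 57 59 58
f 58 59 60
f 58 60 54
f 59 51 61
f 59 61 60
f 60 61 62
f 60 62 54
f 61 51 63
f 61 63 62
f 62 63 64
f 62 64 54
f 63 51 65
f 63 65 64
f 64 65 66
f 64 66 54
f 65 51 67
f 65 67 66
f 66 67 68
f 66 68 54
f 67 51 69
f 67 69 68
f 68 69 70
f 68 70 54
f 69 51 71
f 69 71 70
f 70 71 72
f 70 72 54
f 71 51 73
f 71 73 72
f 72 73 74
f 72 74 54
f 73 51 75
f 73 75 74
f 74 75 76
f 74 76 54
f 75 51 77
f 75 77 76
f 76 77 78
f 76 78 54
f 77 51 52
f 77 52 78
f 78 52 53
f 78 53 54
f 80 82 79
f 83 80 79
f 79 82 81
f 81 83 79
f 80 86 82
f 84 80 83
f 84 86 80
f 82 86 81
f 85 83 81
f 81 86 85
f 85 84 83
f 86 84 85
f 88 90 87
f 91 88 87
f 87 90 89
f 89 91 87
f 88 94 90
f 92 88 91
f 92 94 88
f 90 94 89
f 93 91 89
f 89 94 93
f 93 92 91
f 94 92 93



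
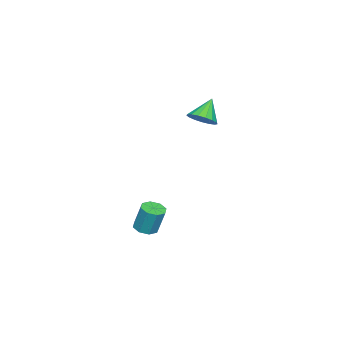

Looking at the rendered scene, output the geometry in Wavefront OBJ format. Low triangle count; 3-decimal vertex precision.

v 1.493 -2.217 -3.85
v 2.142 -2.262 -3.859
v 2.195 -1.808 -2.42
v 1.547 -1.763 -2.41
v 1.98 -1.811 -3.995
v 2.033 -1.358 -2.556
v 1.533 -1.599 -4.046
v 1.586 -1.145 -2.607
v 1.063 -1.748 -3.982
v 1.116 -1.294 -2.542
v 0.845 -2.172 -3.84
v 0.898 -1.718 -2.401
v 1.007 -2.622 -3.704
v 1.06 -2.169 -2.265
v 1.454 -2.835 -3.653
v 1.507 -2.381 -2.214
v 1.924 -2.686 -3.718
v 1.977 -2.232 -2.278
v -0.674 -0.241 2.902
v -0.068 -0.173 3.404
v -1.566 -0.099 3.958
v -0.138 0.183 3.297
v -0.33 0.442 3.1
v -0.601 0.545 2.858
v -0.889 0.467 2.625
v -1.128 0.228 2.456
v -1.263 -0.119 2.389
v -1.263 -0.494 2.439
v -1.128 -0.81 2.595
v -0.889 -0.997 2.822
v -0.601 -1.01 3.066
v -0.33 -0.847 3.273
v -0.137 -0.545 3.395
f 2 1 5
f 2 5 3
f 3 5 6
f 3 6 4
f 5 1 7
f 5 7 6
f 6 7 8
f 6 8 4
f 7 1 9
f 7 9 8
f 8 9 10
f 8 10 4
f 9 1 11
f 9 11 10
f 10 11 12
f 10 12 4
f 11 1 13
f 11 13 12
f 12 13 14
f 12 14 4
f 13 1 15
f 13 15 14
f 14 15 16
f 14 16 4
f 15 1 17
f 15 17 16
f 16 17 18
f 16 18 4
f 17 1 2
f 17 2 18
f 18 2 3
f 18 3 4
f 20 19 22
f 20 22 21
f 22 19 23
f 22 23 21
f 23 19 24
f 23 24 21
f 24 19 25
f 24 25 21
f 25 19 26
f 25 26 21
f 26 19 27
f 26 27 21
f 27 19 28
f 27 28 21
f 28 19 29
f 28 29 21
f 29 19 30
f 29 30 21
f 30 19 31
f 30 31 21
f 31 19 32
f 31 32 21
f 32 19 33
f 32 33 21
f 33 19 20
f 33 20 21



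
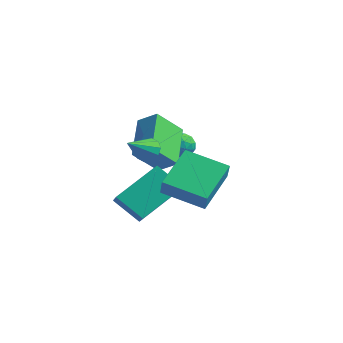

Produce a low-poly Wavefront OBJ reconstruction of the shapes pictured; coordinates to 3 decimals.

v -0.575 0.075 0.657
v -0.893 -1.001 1.755
v -1.798 1.475 1.676
v -2.116 0.399 2.773
v 0.216 0.381 1.187
v -0.102 -0.695 2.284
v -1.007 1.781 2.205
v -1.325 0.705 3.303
v -1.788 2.428 1.278
v -1.135 2.567 1.197
v -1.585 1.373 1.103
v -0.932 1.512 1.022
v -1.215 1.572 1.629
v -1.341 2.224 1.737
v -1.379 1.716 0.563
v -1.505 2.368 0.671
v -0.882 2.127 0.755
v -0.781 2.038 1.414
v -1.939 1.902 0.886
v -1.838 1.813 1.545
v -1.479 2.59 1.252
v -1.241 1.35 1.048
v -1.407 1.385 1.404
v -1.023 1.467 1.357
v -1.601 2.388 1.57
v -1.217 2.47 1.523
v -1.264 1.885 1.777
v -1.503 1.47 0.777
v -1.119 1.552 0.73
v -1.697 2.473 0.943
v -1.313 2.555 0.896
v -1.456 2.055 0.523
v -0.947 2.414 0.945
v -0.827 1.793 0.843
v -1.09 1.913 0.572
v -1.164 2.297 0.636
v -0.887 2.361 1.332
v -0.768 1.741 1.23
v -0.935 1.776 1.587
v -1.009 2.159 1.65
v -0.739 2.102 1.073
v -1.952 2.199 1.07
v -1.833 1.579 0.968
v -1.711 1.781 0.65
v -1.785 2.164 0.713
v -1.893 2.147 1.457
v -1.773 1.526 1.355
v -1.556 1.643 1.664
v -1.63 2.027 1.728
v -1.981 1.838 1.227
v 1.662 -2.485 3.369
v 2.155 -2.292 3.58
v 1.778 -3.595 4.111
v 1.895 -2.179 3.789
v 1.546 -2.183 3.838
v 1.242 -2.303 3.708
v 1.097 -2.492 3.448
v 1.168 -2.678 3.158
v 1.428 -2.791 2.948
v 1.777 -2.787 2.899
v 2.082 -2.668 3.03
v 2.226 -2.479 3.29
v 2.184 -2.347 1.296
v 1.717 -0.757 2.284
v 3.72 -1.548 0.734
v 3.253 0.043 1.723
v 2.687 -2.723 2.137
v 2.22 -1.132 3.126
v 4.223 -1.923 1.576
v 3.756 -0.333 2.564
v 0.729 -3.239 0.824
v 1.045 -1.467 2
v -0.267 -2.525 0.015
v 0.048 -0.753 1.191
v 1.752 -2.827 -0.071
v 2.067 -1.055 1.105
v 0.755 -2.113 -0.88
v 1.071 -0.341 0.296
f 2 4 1
f 5 2 1
f 1 4 3
f 3 5 1
f 2 8 4
f 6 2 5
f 6 8 2
f 4 8 3
f 7 5 3
f 3 8 7
f 7 6 5
f 8 6 7
f 9 46 25
f 46 20 49
f 25 49 14
f 46 49 25
f 9 25 21
f 25 14 26
f 21 26 10
f 25 26 21
f 9 21 30
f 21 10 31
f 30 31 16
f 21 31 30
f 9 30 42
f 30 16 45
f 42 45 19
f 30 45 42
f 9 42 46
f 42 19 50
f 46 50 20
f 42 50 46
f 10 26 37
f 26 14 40
f 37 40 18
f 26 40 37
f 14 49 27
f 49 20 48
f 27 48 13
f 49 48 27
f 20 50 47
f 50 19 43
f 47 43 11
f 50 43 47
f 19 45 44
f 45 16 32
f 44 32 15
f 45 32 44
f 16 31 36
f 31 10 33
f 36 33 17
f 31 33 36
f 12 38 24
f 38 18 39
f 24 39 13
f 38 39 24
f 12 24 22
f 24 13 23
f 22 23 11
f 24 23 22
f 12 22 29
f 22 11 28
f 29 28 15
f 22 28 29
f 12 29 34
f 29 15 35
f 34 35 17
f 29 35 34
f 12 34 38
f 34 17 41
f 38 41 18
f 34 41 38
f 13 39 27
f 39 18 40
f 27 40 14
f 39 40 27
f 11 23 47
f 23 13 48
f 47 48 20
f 23 48 47
f 15 28 44
f 28 11 43
f 44 43 19
f 28 43 44
f 17 35 36
f 35 15 32
f 36 32 16
f 35 32 36
f 18 41 37
f 41 17 33
f 37 33 10
f 41 33 37
f 52 51 54
f 52 54 53
f 54 51 55
f 54 55 53
f 55 51 56
f 55 56 53
f 56 51 57
f 56 57 53
f 57 51 58
f 57 58 53
f 58 51 59
f 58 59 53
f 59 51 60
f 59 60 53
f 60 51 61
f 60 61 53
f 61 51 62
f 61 62 53
f 62 51 52
f 62 52 53
f 64 66 63
f 67 64 63
f 63 66 65
f 65 67 63
f 64 70 66
f 68 64 67
f 68 70 64
f 66 70 65
f 69 67 65
f 65 70 69
f 69 68 67
f 70 68 69
f 72 74 71
f 75 72 71
f 71 74 73
f 73 75 71
f 72 78 74
f 76 72 75
f 76 78 72
f 74 78 73
f 77 75 73
f 73 78 77
f 77 76 75
f 78 76 77



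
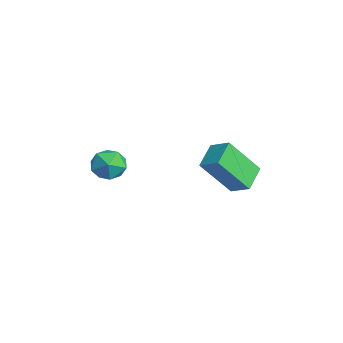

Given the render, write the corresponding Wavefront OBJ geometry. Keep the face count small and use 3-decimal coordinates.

v -0.822 2.74 3.689
v -0.075 3.297 4.172
v -0.704 4.089 1.954
v 0.044 4.645 2.438
v 0.116 1.955 3.142
v 0.864 2.511 3.626
v 0.235 3.303 1.408
v 0.982 3.86 1.891
v -2.15 -1.36 3.365
v -1.708 -0.685 2.957
v -1.172 -2.315 2.843
v -0.73 -1.64 2.435
v -0.728 -1.702 3.337
v -1.332 -1.112 3.66
v -1.548 -1.888 2.14
v -2.152 -1.298 2.463
v -1.336 -1.011 2.2
v -0.829 -0.896 2.94
v -2.051 -2.104 2.86
v -1.544 -1.989 3.6
f 2 4 1
f 5 2 1
f 1 4 3
f 3 5 1
f 2 8 4
f 6 2 5
f 6 8 2
f 4 8 3
f 7 5 3
f 3 8 7
f 7 6 5
f 8 6 7
f 9 20 14
f 9 14 10
f 9 10 16
f 9 16 19
f 9 19 20
f 10 14 18
f 14 20 13
f 20 19 11
f 19 16 15
f 16 10 17
f 12 18 13
f 12 13 11
f 12 11 15
f 12 15 17
f 12 17 18
f 13 18 14
f 11 13 20
f 15 11 19
f 17 15 16
f 18 17 10



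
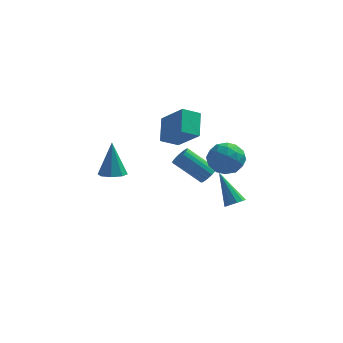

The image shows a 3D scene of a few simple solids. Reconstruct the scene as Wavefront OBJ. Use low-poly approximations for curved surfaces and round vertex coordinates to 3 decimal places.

v 3.252 2.399 0.123
v 4.003 1.613 0.415
v 1.897 1.267 0.565
v 2.648 0.481 0.857
v 2.539 1.413 1.477
v 3.377 2.113 1.204
v 2.523 0.767 -0.224
v 3.361 1.467 -0.497
v 3.553 0.605 0.2
v 3.562 1.004 1.252
v 2.338 1.876 -0.272
v 2.347 2.275 0.78
v 3.747 2.105 0.23
v 2.153 0.775 0.75
v 2.089 1.323 1.115
v 2.531 0.861 1.286
v 3.378 2.399 0.694
v 3.82 1.937 0.866
v 2.959 1.82 1.49
v 2.08 0.943 0.114
v 2.522 0.481 0.286
v 3.369 2.019 -0.306
v 3.811 1.557 -0.135
v 2.941 1.06 -0.51
v 3.923 1.051 0.275
v 3.127 0.386 0.535
v 3.054 0.554 -0.1
v 3.546 0.965 -0.261
v 3.929 1.286 0.893
v 3.132 0.62 1.153
v 3.068 1.168 1.518
v 3.561 1.579 1.358
v 3.664 0.693 0.767
v 2.768 2.26 -0.173
v 1.971 1.594 0.087
v 2.339 1.301 -0.378
v 2.832 1.712 -0.538
v 2.773 2.494 0.445
v 1.977 1.829 0.705
v 2.354 1.915 1.241
v 2.846 2.326 1.08
v 2.236 2.187 0.213
v 1.755 3.413 -2.114
v 2.131 3.738 -1.695
v 0.501 3.912 -0.367
v 0.125 3.587 -0.786
v 2.02 3.949 -1.859
v 0.39 4.123 -0.531
v 1.857 4.053 -2.074
v 0.226 4.228 -0.746
v 1.673 4.031 -2.296
v 0.043 4.206 -0.968
v 1.506 3.887 -2.483
v -0.125 4.061 -1.154
v 1.388 3.648 -2.596
v -0.242 3.823 -1.268
v 1.342 3.363 -2.614
v -0.288 3.537 -1.286
v 1.379 3.088 -2.533
v -0.251 3.262 -1.205
v 1.49 2.877 -2.369
v -0.14 3.051 -1.041
v 1.654 2.772 -2.154
v 0.023 2.947 -0.826
v 1.837 2.794 -1.932
v 0.207 2.969 -0.604
v 2.005 2.939 -1.746
v 0.374 3.113 -0.417
v 2.122 3.177 -1.632
v 0.492 3.352 -0.304
v 2.168 3.463 -1.614
v 0.538 3.637 -0.286
v 4.071 -3.503 0.133
v 4.506 -3.106 0.164
v 3.109 -2.577 1.767
v 4.25 -2.975 -0.06
v 3.926 -3.046 -0.211
v 3.657 -3.291 -0.23
v 3.546 -3.617 -0.111
v 3.635 -3.9 0.102
v 3.891 -4.031 0.326
v 4.215 -3.96 0.477
v 4.484 -3.715 0.496
v 4.595 -3.389 0.377
v -2.982 0.211 -0.568
v -2.187 0.295 -0.541
v -3.118 0.829 1.508
v -2.471 0.809 -0.712
v -3.054 0.973 -0.8
v -3.595 0.691 -0.751
v -3.777 0.127 -0.595
v -3.493 -0.387 -0.423
v -2.91 -0.551 -0.336
v -2.368 -0.269 -0.385
v -0.883 3.034 0.6
v -1.026 4.356 1.627
v 0.041 3.555 0.059
v -0.103 4.876 1.086
v 0.423 2.124 1.954
v 0.279 3.445 2.981
v 1.346 2.644 1.413
v 1.203 3.966 2.44
f 1 38 17
f 38 12 41
f 17 41 6
f 38 41 17
f 1 17 13
f 17 6 18
f 13 18 2
f 17 18 13
f 1 13 22
f 13 2 23
f 22 23 8
f 13 23 22
f 1 22 34
f 22 8 37
f 34 37 11
f 22 37 34
f 1 34 38
f 34 11 42
f 38 42 12
f 34 42 38
f 2 18 29
f 18 6 32
f 29 32 10
f 18 32 29
f 6 41 19
f 41 12 40
f 19 40 5
f 41 40 19
f 12 42 39
f 42 11 35
f 39 35 3
f 42 35 39
f 11 37 36
f 37 8 24
f 36 24 7
f 37 24 36
f 8 23 28
f 23 2 25
f 28 25 9
f 23 25 28
f 4 30 16
f 30 10 31
f 16 31 5
f 30 31 16
f 4 16 14
f 16 5 15
f 14 15 3
f 16 15 14
f 4 14 21
f 14 3 20
f 21 20 7
f 14 20 21
f 4 21 26
f 21 7 27
f 26 27 9
f 21 27 26
f 4 26 30
f 26 9 33
f 30 33 10
f 26 33 30
f 5 31 19
f 31 10 32
f 19 32 6
f 31 32 19
f 3 15 39
f 15 5 40
f 39 40 12
f 15 40 39
f 7 20 36
f 20 3 35
f 36 35 11
f 20 35 36
f 9 27 28
f 27 7 24
f 28 24 8
f 27 24 28
f 10 33 29
f 33 9 25
f 29 25 2
f 33 25 29
f 44 43 47
f 44 47 45
f 45 47 48
f 45 48 46
f 47 43 49
f 47 49 48
f 48 49 50
f 48 50 46
f 49 43 51
f 49 51 50
f 50 51 52
f 50 52 46
f 51 43 53
f 51 53 52
f 52 53 54
f 52 54 46
f 53 43 55
f 53 55 54
f 54 55 56
f 54 56 46
f 55 43 57
f 55 57 56
f 56 57 58
f 56 58 46
f 57 43 59
f 57 59 58
f 58 59 60
f 58 60 46
f 59 43 61
f 59 61 60
f 60 61 62
f 60 62 46
f 61 43 63
f 61 63 62
f 62 63 64
f 62 64 46
f 63 43 65
f 63 65 64
f 64 65 66
f 64 66 46
f 65 43 67
f 65 67 66
f 66 67 68
f 66 68 46
f 67 43 69
f 67 69 68
f 68 69 70
f 68 70 46
f 69 43 71
f 69 71 70
f 70 71 72
f 70 72 46
f 71 43 44
f 71 44 72
f 72 44 45
f 72 45 46
f 74 73 76
f 74 76 75
f 76 73 77
f 76 77 75
f 77 73 78
f 77 78 75
f 78 73 79
f 78 79 75
f 79 73 80
f 79 80 75
f 80 73 81
f 80 81 75
f 81 73 82
f 81 82 75
f 82 73 83
f 82 83 75
f 83 73 84
f 83 84 75
f 84 73 74
f 84 74 75
f 86 85 88
f 86 88 87
f 88 85 89
f 88 89 87
f 89 85 90
f 89 90 87
f 90 85 91
f 90 91 87
f 91 85 92
f 91 92 87
f 92 85 93
f 92 93 87
f 93 85 94
f 93 94 87
f 94 85 86
f 94 86 87
f 96 98 95
f 99 96 95
f 95 98 97
f 97 99 95
f 96 102 98
f 100 96 99
f 100 102 96
f 98 102 97
f 101 99 97
f 97 102 101
f 101 100 99
f 102 100 101



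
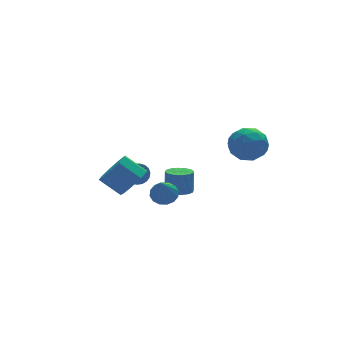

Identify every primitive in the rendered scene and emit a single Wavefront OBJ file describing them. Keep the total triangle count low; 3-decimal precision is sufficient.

v 3.918 -0.823 1.262
v 4.717 -1.532 1.358
v 2.943 -2.028 0.482
v 3.742 -2.737 0.578
v 3.218 -2.4 1.45
v 3.82 -1.655 1.932
v 3.84 -1.905 -0.092
v 4.442 -1.16 0.39
v 4.669 -2.2 0.52
v 4.285 -2.506 1.474
v 3.375 -1.054 0.366
v 2.991 -1.36 1.32
v 4.403 -1.072 1.378
v 3.257 -2.488 0.462
v 2.949 -2.29 0.975
v 3.419 -2.707 1.031
v 3.876 -1.144 1.716
v 4.346 -1.56 1.772
v 3.464 -2.071 1.827
v 3.314 -2 0.068
v 3.784 -2.416 0.124
v 4.241 -0.853 0.809
v 4.711 -1.27 0.865
v 4.196 -1.489 0.013
v 4.845 -1.881 0.942
v 4.272 -2.589 0.484
v 4.329 -2.101 0.09
v 4.683 -1.663 0.373
v 4.619 -2.061 1.503
v 4.046 -2.769 1.044
v 3.737 -2.571 1.557
v 4.091 -2.133 1.841
v 4.59 -2.454 1.011
v 3.614 -0.791 0.796
v 3.041 -1.499 0.337
v 3.569 -1.427 -0.001
v 3.923 -0.989 0.283
v 3.388 -0.971 1.356
v 2.815 -1.679 0.898
v 2.977 -1.897 1.467
v 3.331 -1.459 1.75
v 3.07 -1.106 0.829
v -1.713 -0.754 -0.953
v -0.925 -0.472 -0.461
v -1.72 0.276 0.384
v -2.507 -0.006 -0.107
v -1.049 -0.046 -0.955
v -1.844 0.702 -0.11
v -1.484 0.049 -1.447
v -2.279 0.796 -0.602
v -2.026 -0.232 -1.708
v -2.82 0.515 -0.863
v -2.421 -0.757 -1.616
v -3.216 -0.01 -0.77
v -2.484 -1.28 -1.213
v -3.279 -0.533 -0.368
v -2.187 -1.557 -0.688
v -2.982 -0.81 0.157
v -1.668 -1.458 -0.287
v -2.462 -0.711 0.558
v -1.169 -1.029 -0.198
v -1.964 -0.282 0.647
v 0.484 -1.114 -1.879
v 1.149 -1.332 -1.902
v 1.261 -1.124 -0.685
v 0.596 -0.906 -0.661
v 1.165 -0.976 -1.965
v 1.277 -0.767 -0.748
v 0.998 -0.656 -2.004
v 1.11 -0.448 -0.787
v 0.694 -0.46 -2.01
v 0.806 -0.251 -0.793
v 0.334 -0.438 -1.981
v 0.446 -0.23 -0.763
v 0.013 -0.598 -1.924
v 0.125 -0.39 -0.707
v -0.181 -0.896 -1.855
v -0.069 -0.688 -0.638
v -0.197 -1.253 -1.792
v -0.085 -1.044 -0.575
v -0.03 -1.572 -1.753
v 0.082 -1.364 -0.536
v 0.274 -1.769 -1.747
v 0.386 -1.56 -0.53
v 0.634 -1.79 -1.777
v 0.746 -1.582 -0.559
v 0.955 -1.63 -1.833
v 1.067 -1.422 -0.616
v -1.151 -2.961 -0.658
v -0.554 -2.902 -0.317
v -1.909 -4.159 0.878
v -0.753 -2.629 -0.202
v -1.059 -2.444 -0.209
v -1.39 -2.398 -0.336
v -1.656 -2.503 -0.55
v -1.788 -2.73 -0.792
v -1.749 -3.019 -0.998
v -1.549 -3.292 -1.113
v -1.244 -3.477 -1.106
v -0.913 -3.523 -0.979
v -0.646 -3.418 -0.766
v -0.515 -3.191 -0.524
v -0.2 3.67 -2.887
v 0.156 3.51 -3.419
v 0.297 2.311 -2.965
v -0.06 2.47 -2.433
v 0.36 3.606 -3.23
v 0.5 2.406 -2.777
v 0.453 3.714 -2.973
v 0.593 2.514 -2.52
v 0.416 3.813 -2.699
v 0.557 2.614 -2.246
v 0.258 3.884 -2.462
v 0.398 2.685 -2.009
v 0.008 3.912 -2.31
v 0.149 2.713 -1.856
v -0.282 3.893 -2.271
v -0.142 2.694 -1.818
v -0.557 3.829 -2.355
v -0.416 2.63 -1.901
v -0.76 3.734 -2.543
v -0.62 2.534 -2.09
v -0.853 3.626 -2.8
v -0.713 2.426 -2.347
v -0.817 3.526 -3.074
v -0.676 2.327 -2.621
v -0.658 3.455 -3.311
v -0.518 2.256 -2.858
v -0.409 3.427 -3.464
v -0.268 2.228 -3.01
v -0.118 3.446 -3.502
v 0.022 2.247 -3.049
f 1 38 17
f 38 12 41
f 17 41 6
f 38 41 17
f 1 17 13
f 17 6 18
f 13 18 2
f 17 18 13
f 1 13 22
f 13 2 23
f 22 23 8
f 13 23 22
f 1 22 34
f 22 8 37
f 34 37 11
f 22 37 34
f 1 34 38
f 34 11 42
f 38 42 12
f 34 42 38
f 2 18 29
f 18 6 32
f 29 32 10
f 18 32 29
f 6 41 19
f 41 12 40
f 19 40 5
f 41 40 19
f 12 42 39
f 42 11 35
f 39 35 3
f 42 35 39
f 11 37 36
f 37 8 24
f 36 24 7
f 37 24 36
f 8 23 28
f 23 2 25
f 28 25 9
f 23 25 28
f 4 30 16
f 30 10 31
f 16 31 5
f 30 31 16
f 4 16 14
f 16 5 15
f 14 15 3
f 16 15 14
f 4 14 21
f 14 3 20
f 21 20 7
f 14 20 21
f 4 21 26
f 21 7 27
f 26 27 9
f 21 27 26
f 4 26 30
f 26 9 33
f 30 33 10
f 26 33 30
f 5 31 19
f 31 10 32
f 19 32 6
f 31 32 19
f 3 15 39
f 15 5 40
f 39 40 12
f 15 40 39
f 7 20 36
f 20 3 35
f 36 35 11
f 20 35 36
f 9 27 28
f 27 7 24
f 28 24 8
f 27 24 28
f 10 33 29
f 33 9 25
f 29 25 2
f 33 25 29
f 44 43 47
f 44 47 45
f 45 47 48
f 45 48 46
f 47 43 49
f 47 49 48
f 48 49 50
f 48 50 46
f 49 43 51
f 49 51 50
f 50 51 52
f 50 52 46
f 51 43 53
f 51 53 52
f 52 53 54
f 52 54 46
f 53 43 55
f 53 55 54
f 54 55 56
f 54 56 46
f 55 43 57
f 55 57 56
f 56 57 58
f 56 58 46
f 57 43 59
f 57 59 58
f 58 59 60
f 58 60 46
f 59 43 61
f 59 61 60
f 60 61 62
f 60 62 46
f 61 43 44
f 61 44 62
f 62 44 45
f 62 45 46
f 64 63 67
f 64 67 65
f 65 67 68
f 65 68 66
f 67 63 69
f 67 69 68
f 68 69 70
f 68 70 66
f 69 63 71
f 69 71 70
f 70 71 72
f 70 72 66
f 71 63 73
f 71 73 72
f 72 73 74
f 72 74 66
f 73 63 75
f 73 75 74
f 74 75 76
f 74 76 66
f 75 63 77
f 75 77 76
f 76 77 78
f 76 78 66
f 77 63 79
f 77 79 78
f 78 79 80
f 78 80 66
f 79 63 81
f 79 81 80
f 80 81 82
f 80 82 66
f 81 63 83
f 81 83 82
f 82 83 84
f 82 84 66
f 83 63 85
f 83 85 84
f 84 85 86
f 84 86 66
f 85 63 87
f 85 87 86
f 86 87 88
f 86 88 66
f 87 63 64
f 87 64 88
f 88 64 65
f 88 65 66
f 90 89 92
f 90 92 91
f 92 89 93
f 92 93 91
f 93 89 94
f 93 94 91
f 94 89 95
f 94 95 91
f 95 89 96
f 95 96 91
f 96 89 97
f 96 97 91
f 97 89 98
f 97 98 91
f 98 89 99
f 98 99 91
f 99 89 100
f 99 100 91
f 100 89 101
f 100 101 91
f 101 89 102
f 101 102 91
f 102 89 90
f 102 90 91
f 104 103 107
f 104 107 105
f 105 107 108
f 105 108 106
f 107 103 109
f 107 109 108
f 108 109 110
f 108 110 106
f 109 103 111
f 109 111 110
f 110 111 112
f 110 112 106
f 111 103 113
f 111 113 112
f 112 113 114
f 112 114 106
f 113 103 115
f 113 115 114
f 114 115 116
f 114 116 106
f 115 103 117
f 115 117 116
f 116 117 118
f 116 118 106
f 117 103 119
f 117 119 118
f 118 119 120
f 118 120 106
f 119 103 121
f 119 121 120
f 120 121 122
f 120 122 106
f 121 103 123
f 121 123 122
f 122 123 124
f 122 124 106
f 123 103 125
f 123 125 124
f 124 125 126
f 124 126 106
f 125 103 127
f 125 127 126
f 126 127 128
f 126 128 106
f 127 103 129
f 127 129 128
f 128 129 130
f 128 130 106
f 129 103 131
f 129 131 130
f 130 131 132
f 130 132 106
f 131 103 104
f 131 104 132
f 132 104 105
f 132 105 106



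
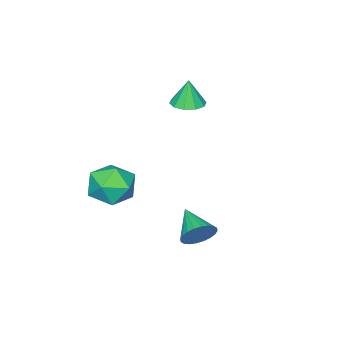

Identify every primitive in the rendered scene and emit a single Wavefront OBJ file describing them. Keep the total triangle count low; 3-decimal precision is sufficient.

v 2.074 -1.113 0.114
v 3.117 -0.486 0.036
v 2.983 -2.714 -0.596
v 4.026 -2.087 -0.674
v 3.565 -2.37 0.419
v 3.003 -1.38 0.858
v 3.097 -1.82 -1.418
v 2.535 -0.83 -0.979
v 3.75 -0.923 -0.911
v 4.039 -1.263 0.225
v 2.061 -1.937 -0.785
v 2.35 -2.277 0.351
v -1.996 -1.608 2.556
v -1.391 -2.176 2.585
v -2.084 -1.632 3.964
v -1.174 -1.712 2.606
v -1.271 -1.208 2.609
v -1.644 -0.857 2.591
v -2.152 -0.793 2.56
v -2.601 -1.04 2.528
v -2.818 -1.504 2.507
v -2.721 -2.008 2.504
v -2.348 -2.359 2.522
v -1.84 -2.423 2.552
v 1.639 2.156 -2.533
v 2.107 2.271 -1.821
v 0.961 0.784 -1.867
v 1.829 2.445 -1.746
v 1.523 2.574 -1.791
v 1.234 2.64 -1.949
v 1.008 2.632 -2.196
v 0.877 2.552 -2.495
v 0.862 2.411 -2.799
v 0.966 2.232 -3.063
v 1.172 2.041 -3.246
v 1.45 1.867 -3.321
v 1.756 1.738 -3.276
v 2.044 1.672 -3.118
v 2.271 1.68 -2.87
v 2.402 1.76 -2.572
v 2.416 1.901 -2.268
v 2.313 2.08 -2.004
f 1 12 6
f 1 6 2
f 1 2 8
f 1 8 11
f 1 11 12
f 2 6 10
f 6 12 5
f 12 11 3
f 11 8 7
f 8 2 9
f 4 10 5
f 4 5 3
f 4 3 7
f 4 7 9
f 4 9 10
f 5 10 6
f 3 5 12
f 7 3 11
f 9 7 8
f 10 9 2
f 14 13 16
f 14 16 15
f 16 13 17
f 16 17 15
f 17 13 18
f 17 18 15
f 18 13 19
f 18 19 15
f 19 13 20
f 19 20 15
f 20 13 21
f 20 21 15
f 21 13 22
f 21 22 15
f 22 13 23
f 22 23 15
f 23 13 24
f 23 24 15
f 24 13 14
f 24 14 15
f 26 25 28
f 26 28 27
f 28 25 29
f 28 29 27
f 29 25 30
f 29 30 27
f 30 25 31
f 30 31 27
f 31 25 32
f 31 32 27
f 32 25 33
f 32 33 27
f 33 25 34
f 33 34 27
f 34 25 35
f 34 35 27
f 35 25 36
f 35 36 27
f 36 25 37
f 36 37 27
f 37 25 38
f 37 38 27
f 38 25 39
f 38 39 27
f 39 25 40
f 39 40 27
f 40 25 41
f 40 41 27
f 41 25 42
f 41 42 27
f 42 25 26
f 42 26 27



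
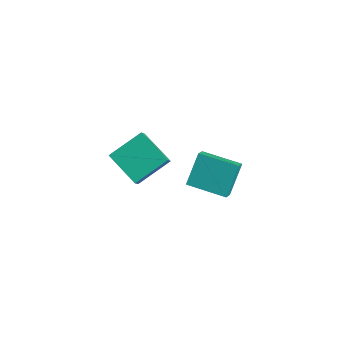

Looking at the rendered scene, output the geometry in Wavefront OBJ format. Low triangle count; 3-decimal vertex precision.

v -3.161 -1.519 -2.831
v -5.017 -1.673 -1.882
v -2.785 0.263 -1.806
v -4.641 0.109 -0.857
v -2.679 -2.109 -1.983
v -4.535 -2.263 -1.034
v -2.303 -0.327 -0.958
v -4.159 -0.481 -0.009
v 0.917 -1.629 0.721
v 0.537 -0.55 2.149
v 2.662 -0.649 0.445
v 2.282 0.429 1.874
v 1.358 -2.249 1.306
v 0.978 -1.171 2.735
v 3.103 -1.27 1.031
v 2.723 -0.191 2.459
f 2 4 1
f 5 2 1
f 1 4 3
f 3 5 1
f 2 8 4
f 6 2 5
f 6 8 2
f 4 8 3
f 7 5 3
f 3 8 7
f 7 6 5
f 8 6 7
f 10 12 9
f 13 10 9
f 9 12 11
f 11 13 9
f 10 16 12
f 14 10 13
f 14 16 10
f 12 16 11
f 15 13 11
f 11 16 15
f 15 14 13
f 16 14 15



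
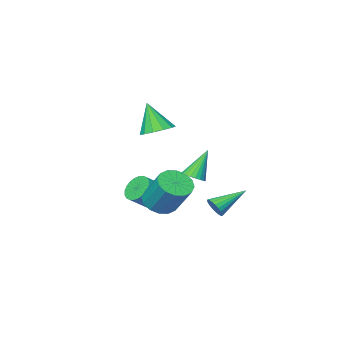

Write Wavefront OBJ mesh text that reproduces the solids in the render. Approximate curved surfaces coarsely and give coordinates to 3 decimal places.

v -3.725 -2.106 -4.062
v -3.225 -2.254 -4.721
v -1.836 -2.303 -3.657
v -2.335 -2.154 -2.998
v -3.222 -1.927 -4.71
v -1.833 -1.975 -3.647
v -3.295 -1.626 -4.601
v -1.906 -1.675 -3.538
v -3.433 -1.399 -4.41
v -2.044 -1.448 -3.347
v -3.616 -1.279 -4.166
v -2.227 -1.328 -3.102
v -3.815 -1.285 -3.905
v -2.426 -1.334 -2.842
v -4.001 -1.416 -3.669
v -2.612 -1.465 -2.606
v -4.144 -1.652 -3.493
v -2.755 -1.701 -2.429
v -4.224 -1.957 -3.403
v -2.835 -2.006 -2.339
v -4.227 -2.285 -3.413
v -2.838 -2.333 -2.35
v -4.154 -2.585 -3.522
v -2.765 -2.634 -2.459
v -4.016 -2.812 -3.713
v -2.627 -2.861 -2.65
v -3.833 -2.932 -3.958
v -2.444 -2.981 -2.894
v -3.634 -2.926 -4.218
v -2.245 -2.975 -3.155
v -3.448 -2.795 -4.454
v -2.059 -2.844 -3.391
v -3.305 -2.559 -4.631
v -1.916 -2.608 -3.567
v -2.113 0.147 1.687
v -1.236 0.346 1.698
v -1.967 -0.587 3.313
v -1.475 0.745 1.899
v -1.917 0.954 2.033
v -2.421 0.907 2.058
v -2.828 0.618 1.964
v -3.007 0.18 1.782
v -2.903 -0.269 1.571
v -2.548 -0.585 1.396
v -2.055 -0.67 1.313
v -1.58 -0.495 1.349
v -1.275 -0.116 1.493
v -1.844 3.615 -0.133
v -1.366 3.314 0.122
v -2.716 3.525 1.393
v -1.308 3.544 0.169
v -1.331 3.784 0.17
v -1.432 3.999 0.125
v -1.596 4.156 0.041
v -1.797 4.23 -0.07
v -2.006 4.211 -0.19
v -2.191 4.101 -0.302
v -2.322 3.917 -0.388
v -2.381 3.687 -0.435
v -2.358 3.446 -0.437
v -2.256 3.231 -0.391
v -2.093 3.075 -0.307
v -1.891 3 -0.196
v -1.682 3.02 -0.076
v -1.498 3.13 0.036
v -1.934 0.608 -2.798
v -1.123 0.254 -2.479
v -1.216 1.519 -0.843
v -2.026 1.872 -1.162
v -0.995 0.629 -2.762
v -1.087 1.894 -1.125
v -1.118 0.998 -3.054
v -1.21 2.263 -1.418
v -1.46 1.263 -3.278
v -1.552 2.527 -1.641
v -1.929 1.352 -3.373
v -2.021 2.616 -1.736
v -2.399 1.241 -3.314
v -2.491 2.506 -1.678
v -2.744 0.961 -3.117
v -2.837 2.226 -1.481
v -2.873 0.586 -2.835
v -2.965 1.851 -1.198
v -2.75 0.217 -2.542
v -2.842 1.482 -0.906
v -2.408 -0.047 -2.319
v -2.5 1.217 -0.682
v -1.939 -0.136 -2.224
v -2.031 1.128 -0.587
v -1.469 -0.026 -2.282
v -1.561 1.239 -0.646
v -3.007 3.693 -2.37
v -2.764 4.073 -1.973
v -4.653 3.887 -1.55
v -2.837 4.227 -2.156
v -2.939 4.289 -2.375
v -3.052 4.248 -2.593
v -3.158 4.111 -2.773
v -3.237 3.902 -2.883
v -3.277 3.656 -2.904
v -3.27 3.417 -2.833
v -3.217 3.226 -2.682
v -3.128 3.115 -2.477
v -3.018 3.104 -2.254
v -2.906 3.195 -2.05
v -2.811 3.372 -1.902
v -2.75 3.605 -1.835
v -2.734 3.853 -1.86
f 2 1 5
f 2 5 3
f 3 5 6
f 3 6 4
f 5 1 7
f 5 7 6
f 6 7 8
f 6 8 4
f 7 1 9
f 7 9 8
f 8 9 10
f 8 10 4
f 9 1 11
f 9 11 10
f 10 11 12
f 10 12 4
f 11 1 13
f 11 13 12
f 12 13 14
f 12 14 4
f 13 1 15
f 13 15 14
f 14 15 16
f 14 16 4
f 15 1 17
f 15 17 16
f 16 17 18
f 16 18 4
f 17 1 19
f 17 19 18
f 18 19 20
f 18 20 4
f 19 1 21
f 19 21 20
f 20 21 22
f 20 22 4
f 21 1 23
f 21 23 22
f 22 23 24
f 22 24 4
f 23 1 25
f 23 25 24
f 24 25 26
f 24 26 4
f 25 1 27
f 25 27 26
f 26 27 28
f 26 28 4
f 27 1 29
f 27 29 28
f 28 29 30
f 28 30 4
f 29 1 31
f 29 31 30
f 30 31 32
f 30 32 4
f 31 1 33
f 31 33 32
f 32 33 34
f 32 34 4
f 33 1 2
f 33 2 34
f 34 2 3
f 34 3 4
f 36 35 38
f 36 38 37
f 38 35 39
f 38 39 37
f 39 35 40
f 39 40 37
f 40 35 41
f 40 41 37
f 41 35 42
f 41 42 37
f 42 35 43
f 42 43 37
f 43 35 44
f 43 44 37
f 44 35 45
f 44 45 37
f 45 35 46
f 45 46 37
f 46 35 47
f 46 47 37
f 47 35 36
f 47 36 37
f 49 48 51
f 49 51 50
f 51 48 52
f 51 52 50
f 52 48 53
f 52 53 50
f 53 48 54
f 53 54 50
f 54 48 55
f 54 55 50
f 55 48 56
f 55 56 50
f 56 48 57
f 56 57 50
f 57 48 58
f 57 58 50
f 58 48 59
f 58 59 50
f 59 48 60
f 59 60 50
f 60 48 61
f 60 61 50
f 61 48 62
f 61 62 50
f 62 48 63
f 62 63 50
f 63 48 64
f 63 64 50
f 64 48 65
f 64 65 50
f 65 48 49
f 65 49 50
f 67 66 70
f 67 70 68
f 68 70 71
f 68 71 69
f 70 66 72
f 70 72 71
f 71 72 73
f 71 73 69
f 72 66 74
f 72 74 73
f 73 74 75
f 73 75 69
f 74 66 76
f 74 76 75
f 75 76 77
f 75 77 69
f 76 66 78
f 76 78 77
f 77 78 79
f 77 79 69
f 78 66 80
f 78 80 79
f 79 80 81
f 79 81 69
f 80 66 82
f 80 82 81
f 81 82 83
f 81 83 69
f 82 66 84
f 82 84 83
f 83 84 85
f 83 85 69
f 84 66 86
f 84 86 85
f 85 86 87
f 85 87 69
f 86 66 88
f 86 88 87
f 87 88 89
f 87 89 69
f 88 66 90
f 88 90 89
f 89 90 91
f 89 91 69
f 90 66 67
f 90 67 91
f 91 67 68
f 91 68 69
f 93 92 95
f 93 95 94
f 95 92 96
f 95 96 94
f 96 92 97
f 96 97 94
f 97 92 98
f 97 98 94
f 98 92 99
f 98 99 94
f 99 92 100
f 99 100 94
f 100 92 101
f 100 101 94
f 101 92 102
f 101 102 94
f 102 92 103
f 102 103 94
f 103 92 104
f 103 104 94
f 104 92 105
f 104 105 94
f 105 92 106
f 105 106 94
f 106 92 107
f 106 107 94
f 107 92 108
f 107 108 94
f 108 92 93
f 108 93 94



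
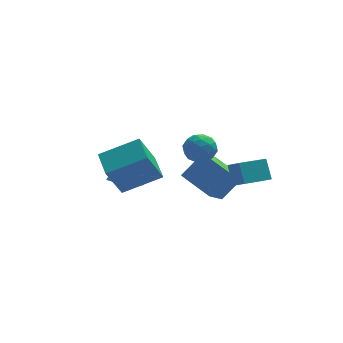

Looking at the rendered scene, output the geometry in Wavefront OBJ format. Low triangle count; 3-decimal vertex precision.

v -1.945 1.563 -1.992
v -1.048 1.638 -2.263
v -1.615 2.057 -0.768
v -1.428 2.233 -2.401
v -2.11 2.436 -2.3
v -2.696 2.127 -2.017
v -2.841 1.488 -1.72
v -2.462 0.893 -1.582
v -1.779 0.69 -1.684
v -1.193 0.999 -1.966
v 2.28 -2.626 -0.017
v 2.158 -1.956 0.91
v 3.641 -2.005 -0.287
v 3.519 -1.335 0.64
v 2.661 -3.245 0.48
v 2.539 -2.575 1.407
v 4.022 -2.624 0.21
v 3.9 -1.954 1.137
v -2.617 -2.053 -0.295
v -3.392 -2.547 1.368
v -2.752 -0.634 0.064
v -3.527 -1.128 1.727
v -0.773 -2.092 0.553
v -1.548 -2.586 2.216
v -0.908 -0.673 0.912
v -1.683 -1.167 2.575
v 2.817 2.399 -4.346
v 2.01 1.401 -3.374
v 1.729 3.881 -3.726
v 0.922 2.883 -2.754
v 3.918 2.697 -3.126
v 3.111 1.699 -2.154
v 2.83 4.179 -2.506
v 2.023 3.181 -1.534
v 1.005 -1.859 2.481
v 1.474 -2.484 2.233
v 0.086 -2.716 2.907
v 0.555 -3.341 2.659
v 0.788 -2.882 3.297
v 1.356 -2.353 3.034
v 0.204 -2.847 2.106
v 0.772 -2.318 1.843
v 0.979 -3.096 2.001
v 1.339 -3.117 2.738
v 0.221 -2.083 2.402
v 0.581 -2.104 3.139
v 1.32 -2.096 2.32
v 0.24 -3.104 2.82
v 0.377 -2.834 3.195
v 0.652 -3.202 3.05
v 1.251 -2.019 2.791
v 1.526 -2.387 2.645
v 1.123 -2.62 3.27
v 0.034 -2.813 2.495
v 0.309 -3.181 2.349
v 0.908 -1.998 2.09
v 1.183 -2.366 1.945
v 0.437 -2.58 1.87
v 1.305 -2.823 2.038
v 0.764 -3.327 2.288
v 0.558 -3.037 1.963
v 0.892 -2.725 1.808
v 1.517 -2.836 2.471
v 0.976 -3.34 2.721
v 1.113 -3.07 3.096
v 1.447 -2.758 2.941
v 1.226 -3.195 2.334
v 0.584 -1.86 2.419
v 0.043 -2.364 2.669
v 0.113 -2.442 2.199
v 0.447 -2.13 2.044
v 0.796 -1.873 2.852
v 0.255 -2.377 3.102
v 0.668 -2.475 3.332
v 1.002 -2.163 3.177
v 0.334 -2.005 2.806
f 2 1 4
f 2 4 3
f 4 1 5
f 4 5 3
f 5 1 6
f 5 6 3
f 6 1 7
f 6 7 3
f 7 1 8
f 7 8 3
f 8 1 9
f 8 9 3
f 9 1 10
f 9 10 3
f 10 1 2
f 10 2 3
f 12 14 11
f 15 12 11
f 11 14 13
f 13 15 11
f 12 18 14
f 16 12 15
f 16 18 12
f 14 18 13
f 17 15 13
f 13 18 17
f 17 16 15
f 18 16 17
f 20 22 19
f 23 20 19
f 19 22 21
f 21 23 19
f 20 26 22
f 24 20 23
f 24 26 20
f 22 26 21
f 25 23 21
f 21 26 25
f 25 24 23
f 26 24 25
f 28 30 27
f 31 28 27
f 27 30 29
f 29 31 27
f 28 34 30
f 32 28 31
f 32 34 28
f 30 34 29
f 33 31 29
f 29 34 33
f 33 32 31
f 34 32 33
f 35 72 51
f 72 46 75
f 51 75 40
f 72 75 51
f 35 51 47
f 51 40 52
f 47 52 36
f 51 52 47
f 35 47 56
f 47 36 57
f 56 57 42
f 47 57 56
f 35 56 68
f 56 42 71
f 68 71 45
f 56 71 68
f 35 68 72
f 68 45 76
f 72 76 46
f 68 76 72
f 36 52 63
f 52 40 66
f 63 66 44
f 52 66 63
f 40 75 53
f 75 46 74
f 53 74 39
f 75 74 53
f 46 76 73
f 76 45 69
f 73 69 37
f 76 69 73
f 45 71 70
f 71 42 58
f 70 58 41
f 71 58 70
f 42 57 62
f 57 36 59
f 62 59 43
f 57 59 62
f 38 64 50
f 64 44 65
f 50 65 39
f 64 65 50
f 38 50 48
f 50 39 49
f 48 49 37
f 50 49 48
f 38 48 55
f 48 37 54
f 55 54 41
f 48 54 55
f 38 55 60
f 55 41 61
f 60 61 43
f 55 61 60
f 38 60 64
f 60 43 67
f 64 67 44
f 60 67 64
f 39 65 53
f 65 44 66
f 53 66 40
f 65 66 53
f 37 49 73
f 49 39 74
f 73 74 46
f 49 74 73
f 41 54 70
f 54 37 69
f 70 69 45
f 54 69 70
f 43 61 62
f 61 41 58
f 62 58 42
f 61 58 62
f 44 67 63
f 67 43 59
f 63 59 36
f 67 59 63

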